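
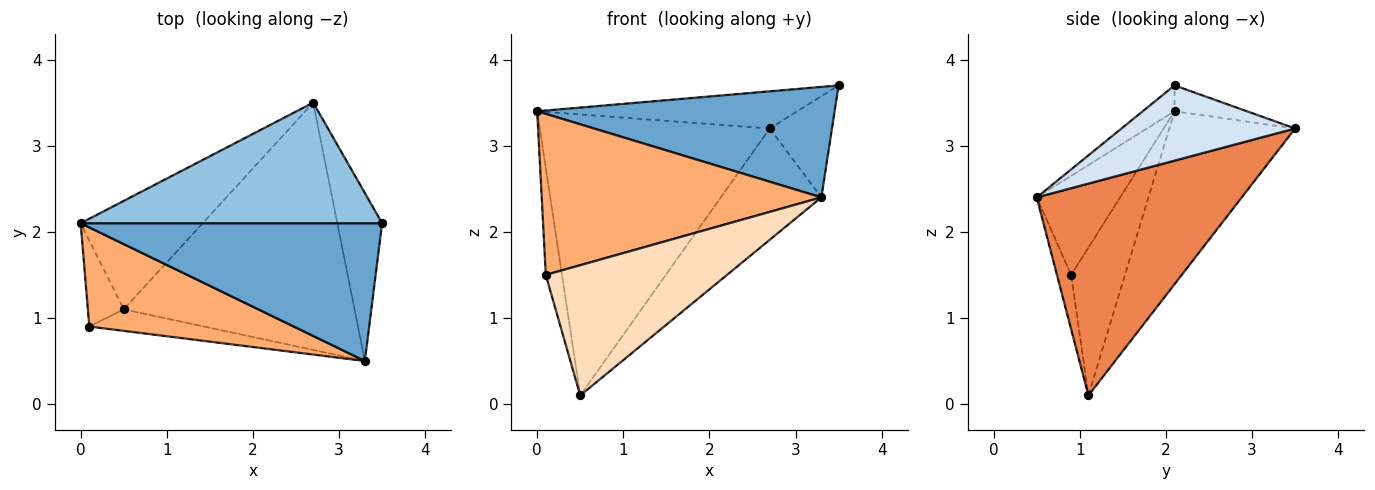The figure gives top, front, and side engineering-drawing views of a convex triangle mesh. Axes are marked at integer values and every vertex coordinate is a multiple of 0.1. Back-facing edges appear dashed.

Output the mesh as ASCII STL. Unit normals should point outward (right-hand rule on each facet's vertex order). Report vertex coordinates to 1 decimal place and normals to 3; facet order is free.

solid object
 facet normal -0.067 -0.624 0.778
  outer loop
   vertex 3.3 0.5 2.4
   vertex 3.5 2.1 3.7
   vertex 0.0 2.1 3.4
  endloop
 endfacet
 facet normal -0.082 0.294 0.952
  outer loop
   vertex 2.7 3.5 3.2
   vertex 0.0 2.1 3.4
   vertex 3.5 2.1 3.7
  endloop
 endfacet
 facet normal -0.455 0.831 -0.321
  outer loop
   vertex 2.7 3.5 3.2
   vertex 0.5 1.1 0.1
   vertex 0.0 2.1 3.4
  endloop
 endfacet
 facet normal 0.821 0.295 -0.489
  outer loop
   vertex 2.7 3.5 3.2
   vertex 3.5 2.1 3.7
   vertex 3.3 0.5 2.4
  endloop
 endfacet
 facet normal 0.642 0.315 -0.699
  outer loop
   vertex 2.7 3.5 3.2
   vertex 3.3 0.5 2.4
   vertex 0.5 1.1 0.1
  endloop
 endfacet
 facet normal -0.246 -0.825 0.508
  outer loop
   vertex 0.1 0.9 1.5
   vertex 3.3 0.5 2.4
   vertex 0.0 2.1 3.4
  endloop
 endfacet
 facet normal -0.933 0.281 -0.226
  outer loop
   vertex 0.1 0.9 1.5
   vertex 0.0 2.1 3.4
   vertex 0.5 1.1 0.1
  endloop
 endfacet
 facet normal -0.077 -0.984 -0.163
  outer loop
   vertex 0.1 0.9 1.5
   vertex 0.5 1.1 0.1
   vertex 3.3 0.5 2.4
  endloop
 endfacet
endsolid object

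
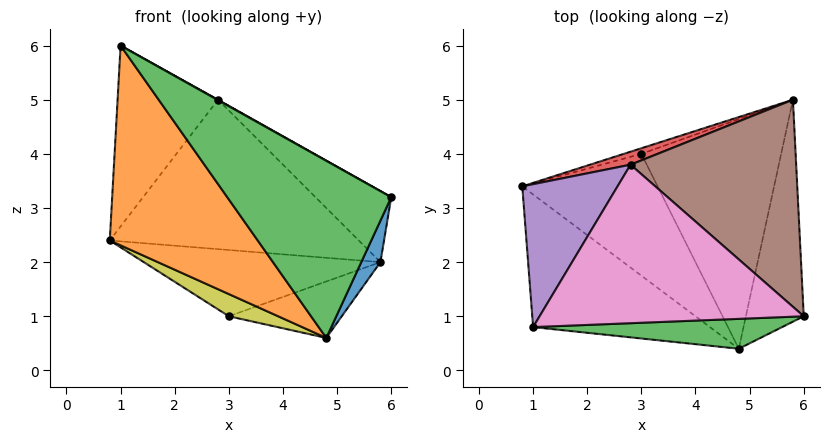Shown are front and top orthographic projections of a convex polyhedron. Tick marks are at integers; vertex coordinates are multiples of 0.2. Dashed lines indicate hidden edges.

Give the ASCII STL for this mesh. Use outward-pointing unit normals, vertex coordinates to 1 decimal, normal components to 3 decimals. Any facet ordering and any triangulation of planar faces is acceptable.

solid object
 facet normal 0.912 -0.075 -0.403
  outer loop
   vertex 4.8 0.4 0.6
   vertex 5.8 5.0 2.0
   vertex 6.0 1.0 3.2
  endloop
 endfacet
 facet normal -0.658 -0.627 -0.417
  outer loop
   vertex 4.8 0.4 0.6
   vertex 1.0 0.8 6.0
   vertex 0.8 3.4 2.4
  endloop
 endfacet
 facet normal 0.131 -0.978 0.165
  outer loop
   vertex 4.8 0.4 0.6
   vertex 6.0 1.0 3.2
   vertex 1.0 0.8 6.0
  endloop
 endfacet
 facet normal -0.298 0.951 0.083
  outer loop
   vertex 2.8 3.8 5.0
   vertex 5.8 5.0 2.0
   vertex 0.8 3.4 2.4
  endloop
 endfacet
 facet normal -0.694 0.565 0.447
  outer loop
   vertex 2.8 3.8 5.0
   vertex 0.8 3.4 2.4
   vertex 1.0 0.8 6.0
  endloop
 endfacet
 facet normal 0.632 0.251 0.733
  outer loop
   vertex 2.8 3.8 5.0
   vertex 6.0 1.0 3.2
   vertex 5.8 5.0 2.0
  endloop
 endfacet
 facet normal 0.489 -0.002 0.872
  outer loop
   vertex 2.8 3.8 5.0
   vertex 1.0 0.8 6.0
   vertex 6.0 1.0 3.2
  endloop
 endfacet
 facet normal -0.310 0.947 -0.081
  outer loop
   vertex 3.0 4.0 1.0
   vertex 0.8 3.4 2.4
   vertex 5.8 5.0 2.0
  endloop
 endfacet
 facet normal -0.500 -0.155 -0.852
  outer loop
   vertex 3.0 4.0 1.0
   vertex 4.8 0.4 0.6
   vertex 0.8 3.4 2.4
  endloop
 endfacet
 facet normal 0.253 0.231 -0.939
  outer loop
   vertex 3.0 4.0 1.0
   vertex 5.8 5.0 2.0
   vertex 4.8 0.4 0.6
  endloop
 endfacet
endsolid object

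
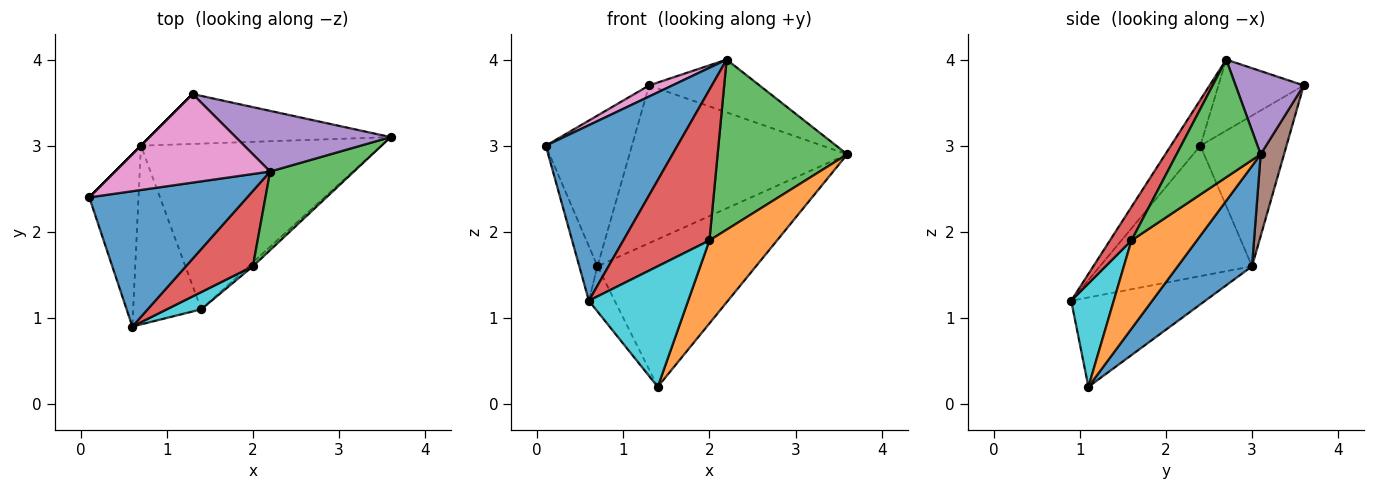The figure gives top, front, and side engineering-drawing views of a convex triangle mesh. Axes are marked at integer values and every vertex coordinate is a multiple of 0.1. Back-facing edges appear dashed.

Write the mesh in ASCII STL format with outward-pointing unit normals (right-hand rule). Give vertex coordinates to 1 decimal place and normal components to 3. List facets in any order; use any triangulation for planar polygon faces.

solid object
 facet normal -0.175 -0.780 0.601
  outer loop
   vertex 2.2 2.7 4.0
   vertex 0.1 2.4 3.0
   vertex 0.6 0.9 1.2
  endloop
 endfacet
 facet normal -0.930 0.111 -0.351
  outer loop
   vertex 0.7 3.0 1.6
   vertex 0.6 0.9 1.2
   vertex 0.1 2.4 3.0
  endloop
 endfacet
 facet normal 0.507 -0.782 0.361
  outer loop
   vertex 2.0 1.6 1.9
   vertex 3.6 3.1 2.9
   vertex 2.2 2.7 4.0
  endloop
 endfacet
 facet normal 0.218 -0.873 0.436
  outer loop
   vertex 2.0 1.6 1.9
   vertex 2.2 2.7 4.0
   vertex 0.6 0.9 1.2
  endloop
 endfacet
 facet normal 0.375 0.608 0.699
  outer loop
   vertex 1.3 3.6 3.7
   vertex 2.2 2.7 4.0
   vertex 3.6 3.1 2.9
  endloop
 endfacet
 facet normal 0.102 0.948 -0.300
  outer loop
   vertex 1.3 3.6 3.7
   vertex 3.6 3.1 2.9
   vertex 0.7 3.0 1.6
  endloop
 endfacet
 facet normal -0.414 -0.113 0.903
  outer loop
   vertex 1.3 3.6 3.7
   vertex 0.1 2.4 3.0
   vertex 2.2 2.7 4.0
  endloop
 endfacet
 facet normal -0.707 0.707 0.000
  outer loop
   vertex 1.3 3.6 3.7
   vertex 0.7 3.0 1.6
   vertex 0.1 2.4 3.0
  endloop
 endfacet
 facet normal -0.786 0.152 -0.599
  outer loop
   vertex 1.4 1.1 0.2
   vertex 0.6 0.9 1.2
   vertex 0.7 3.0 1.6
  endloop
 endfacet
 facet normal 0.391 -0.911 0.130
  outer loop
   vertex 1.4 1.1 0.2
   vertex 2.0 1.6 1.9
   vertex 0.6 0.9 1.2
  endloop
 endfacet
 facet normal 0.298 0.635 -0.713
  outer loop
   vertex 1.4 1.1 0.2
   vertex 0.7 3.0 1.6
   vertex 3.6 3.1 2.9
  endloop
 endfacet
 facet normal 0.695 -0.718 -0.034
  outer loop
   vertex 1.4 1.1 0.2
   vertex 3.6 3.1 2.9
   vertex 2.0 1.6 1.9
  endloop
 endfacet
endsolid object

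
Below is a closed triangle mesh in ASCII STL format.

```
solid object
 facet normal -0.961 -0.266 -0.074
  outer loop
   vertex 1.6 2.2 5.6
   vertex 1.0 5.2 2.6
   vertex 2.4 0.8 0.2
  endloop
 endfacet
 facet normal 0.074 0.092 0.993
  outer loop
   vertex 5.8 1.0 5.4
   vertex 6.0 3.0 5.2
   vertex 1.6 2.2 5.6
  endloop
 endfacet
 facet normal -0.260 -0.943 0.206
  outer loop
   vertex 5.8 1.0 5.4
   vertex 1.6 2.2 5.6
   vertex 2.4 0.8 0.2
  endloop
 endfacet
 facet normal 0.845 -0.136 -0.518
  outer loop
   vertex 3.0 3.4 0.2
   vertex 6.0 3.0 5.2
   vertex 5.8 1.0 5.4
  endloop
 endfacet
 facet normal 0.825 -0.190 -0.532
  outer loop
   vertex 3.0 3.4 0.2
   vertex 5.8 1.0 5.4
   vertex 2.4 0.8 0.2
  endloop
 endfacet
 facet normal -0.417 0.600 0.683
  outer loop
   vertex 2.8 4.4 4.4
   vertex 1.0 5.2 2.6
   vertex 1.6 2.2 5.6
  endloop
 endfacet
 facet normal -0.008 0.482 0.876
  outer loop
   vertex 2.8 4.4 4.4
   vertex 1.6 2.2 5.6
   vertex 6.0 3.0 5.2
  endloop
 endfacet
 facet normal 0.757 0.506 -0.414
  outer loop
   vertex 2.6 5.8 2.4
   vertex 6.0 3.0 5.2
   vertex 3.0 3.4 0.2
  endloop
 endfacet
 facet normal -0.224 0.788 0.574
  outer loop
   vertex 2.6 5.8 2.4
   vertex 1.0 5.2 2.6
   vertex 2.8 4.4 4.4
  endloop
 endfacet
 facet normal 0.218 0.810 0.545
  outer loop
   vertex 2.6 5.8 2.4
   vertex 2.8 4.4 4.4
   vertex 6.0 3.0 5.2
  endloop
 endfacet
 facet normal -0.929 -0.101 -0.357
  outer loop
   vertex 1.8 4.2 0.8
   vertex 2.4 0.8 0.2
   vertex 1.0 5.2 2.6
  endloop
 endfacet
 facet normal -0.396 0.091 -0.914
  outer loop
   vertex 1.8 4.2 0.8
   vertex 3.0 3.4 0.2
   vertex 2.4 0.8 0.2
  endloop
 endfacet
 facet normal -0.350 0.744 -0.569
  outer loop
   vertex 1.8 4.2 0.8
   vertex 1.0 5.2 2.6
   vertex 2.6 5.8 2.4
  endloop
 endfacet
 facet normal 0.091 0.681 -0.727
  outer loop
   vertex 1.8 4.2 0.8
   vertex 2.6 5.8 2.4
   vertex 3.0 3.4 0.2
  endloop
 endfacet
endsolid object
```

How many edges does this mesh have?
21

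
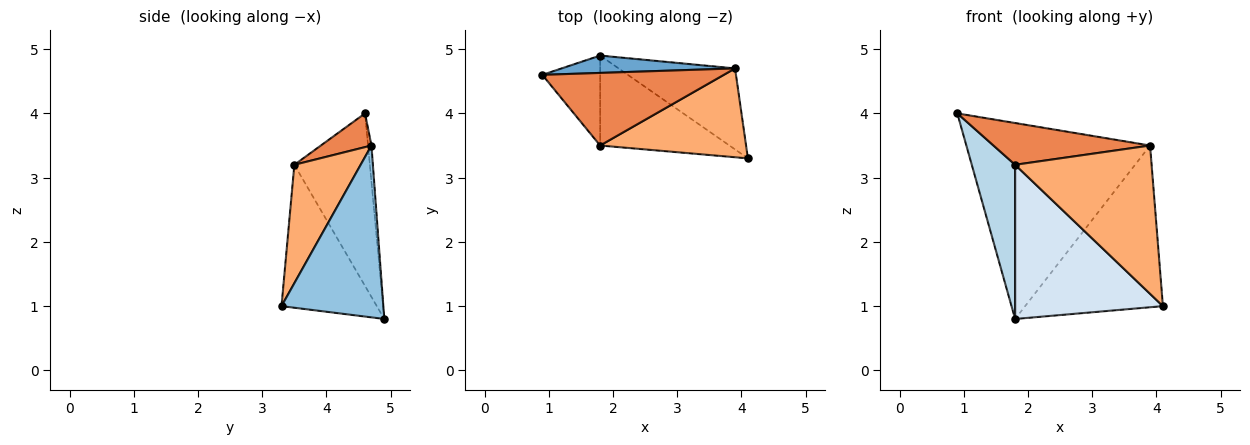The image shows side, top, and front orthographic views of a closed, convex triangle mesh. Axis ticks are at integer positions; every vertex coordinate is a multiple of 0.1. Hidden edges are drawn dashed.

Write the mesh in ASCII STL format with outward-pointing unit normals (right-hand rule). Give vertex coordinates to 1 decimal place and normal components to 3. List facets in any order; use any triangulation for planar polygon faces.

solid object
 facet normal -0.019 0.996 0.088
  outer loop
   vertex 3.9 4.7 3.5
   vertex 1.8 4.9 0.8
   vertex 0.9 4.6 4.0
  endloop
 endfacet
 facet normal 0.551 0.746 -0.374
  outer loop
   vertex 3.9 4.7 3.5
   vertex 4.1 3.3 1.0
   vertex 1.8 4.9 0.8
  endloop
 endfacet
 facet normal -0.833 -0.478 -0.279
  outer loop
   vertex 1.8 3.5 3.2
   vertex 0.9 4.6 4.0
   vertex 1.8 4.9 0.8
  endloop
 endfacet
 facet normal -0.487 -0.755 -0.440
  outer loop
   vertex 1.8 3.5 3.2
   vertex 1.8 4.9 0.8
   vertex 4.1 3.3 1.0
  endloop
 endfacet
 facet normal 0.159 -0.492 0.856
  outer loop
   vertex 1.8 3.5 3.2
   vertex 3.9 4.7 3.5
   vertex 0.9 4.6 4.0
  endloop
 endfacet
 facet normal 0.385 -0.792 0.474
  outer loop
   vertex 1.8 3.5 3.2
   vertex 4.1 3.3 1.0
   vertex 3.9 4.7 3.5
  endloop
 endfacet
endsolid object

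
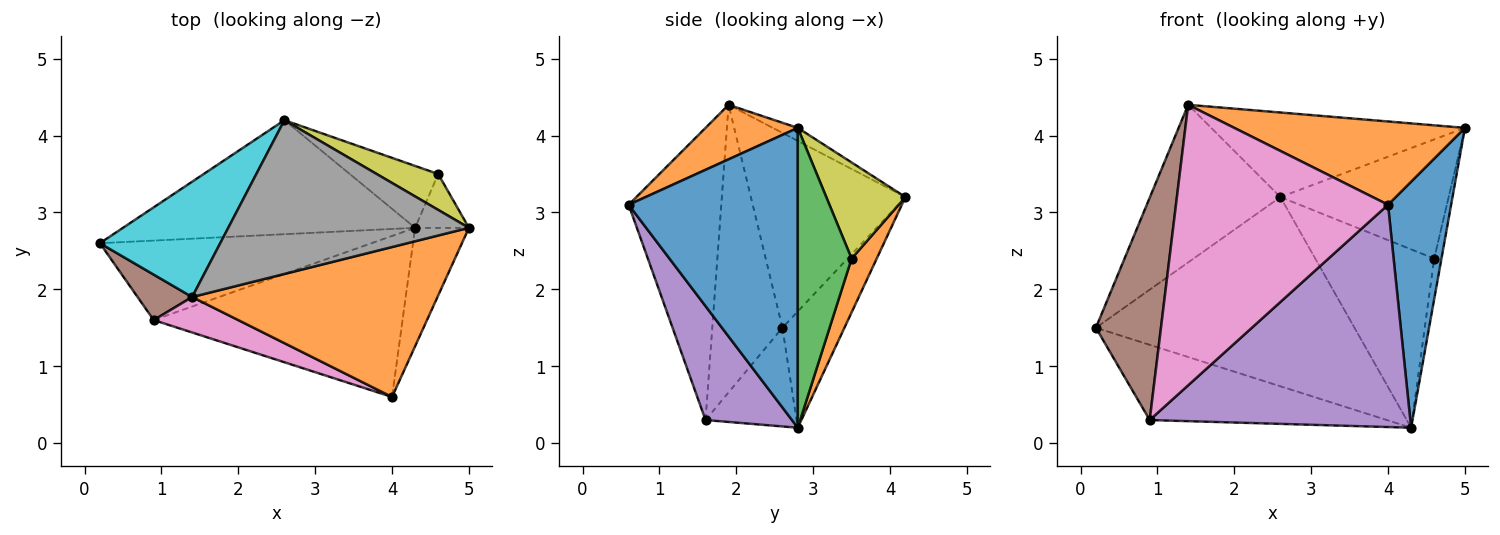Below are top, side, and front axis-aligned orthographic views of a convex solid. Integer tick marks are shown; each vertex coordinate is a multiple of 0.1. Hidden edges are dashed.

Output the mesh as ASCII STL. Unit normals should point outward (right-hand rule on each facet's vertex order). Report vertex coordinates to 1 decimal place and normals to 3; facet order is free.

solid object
 facet normal 0.924 -0.345 -0.166
  outer loop
   vertex 4.3 2.8 0.2
   vertex 5.0 2.8 4.1
   vertex 4.0 0.6 3.1
  endloop
 endfacet
 facet normal 0.191 -0.477 0.858
  outer loop
   vertex 1.4 1.9 4.4
   vertex 4.0 0.6 3.1
   vertex 5.0 2.8 4.1
  endloop
 endfacet
 facet normal 0.976 0.132 -0.175
  outer loop
   vertex 4.6 3.5 2.4
   vertex 5.0 2.8 4.1
   vertex 4.3 2.8 0.2
  endloop
 endfacet
 facet normal -0.255 0.664 -0.702
  outer loop
   vertex 0.9 1.6 0.3
   vertex 0.2 2.6 1.5
   vertex 4.3 2.8 0.2
  endloop
 endfacet
 facet normal 0.259 -0.782 -0.567
  outer loop
   vertex 0.9 1.6 0.3
   vertex 4.3 2.8 0.2
   vertex 4.0 0.6 3.1
  endloop
 endfacet
 facet normal -0.726 -0.674 0.138
  outer loop
   vertex 0.9 1.6 0.3
   vertex 1.4 1.9 4.4
   vertex 0.2 2.6 1.5
  endloop
 endfacet
 facet normal -0.398 -0.910 0.115
  outer loop
   vertex 0.9 1.6 0.3
   vertex 4.0 0.6 3.1
   vertex 1.4 1.9 4.4
  endloop
 endfacet
 facet normal -0.047 0.481 0.875
  outer loop
   vertex 2.6 4.2 3.2
   vertex 1.4 1.9 4.4
   vertex 5.0 2.8 4.1
  endloop
 endfacet
 facet normal 0.411 0.873 0.263
  outer loop
   vertex 2.6 4.2 3.2
   vertex 5.0 2.8 4.1
   vertex 4.6 3.5 2.4
  endloop
 endfacet
 facet normal -0.691 0.583 0.427
  outer loop
   vertex 2.6 4.2 3.2
   vertex 0.2 2.6 1.5
   vertex 1.4 1.9 4.4
  endloop
 endfacet
 facet normal -0.201 0.839 -0.506
  outer loop
   vertex 2.6 4.2 3.2
   vertex 4.3 2.8 0.2
   vertex 0.2 2.6 1.5
  endloop
 endfacet
 facet normal 0.196 0.926 -0.321
  outer loop
   vertex 2.6 4.2 3.2
   vertex 4.6 3.5 2.4
   vertex 4.3 2.8 0.2
  endloop
 endfacet
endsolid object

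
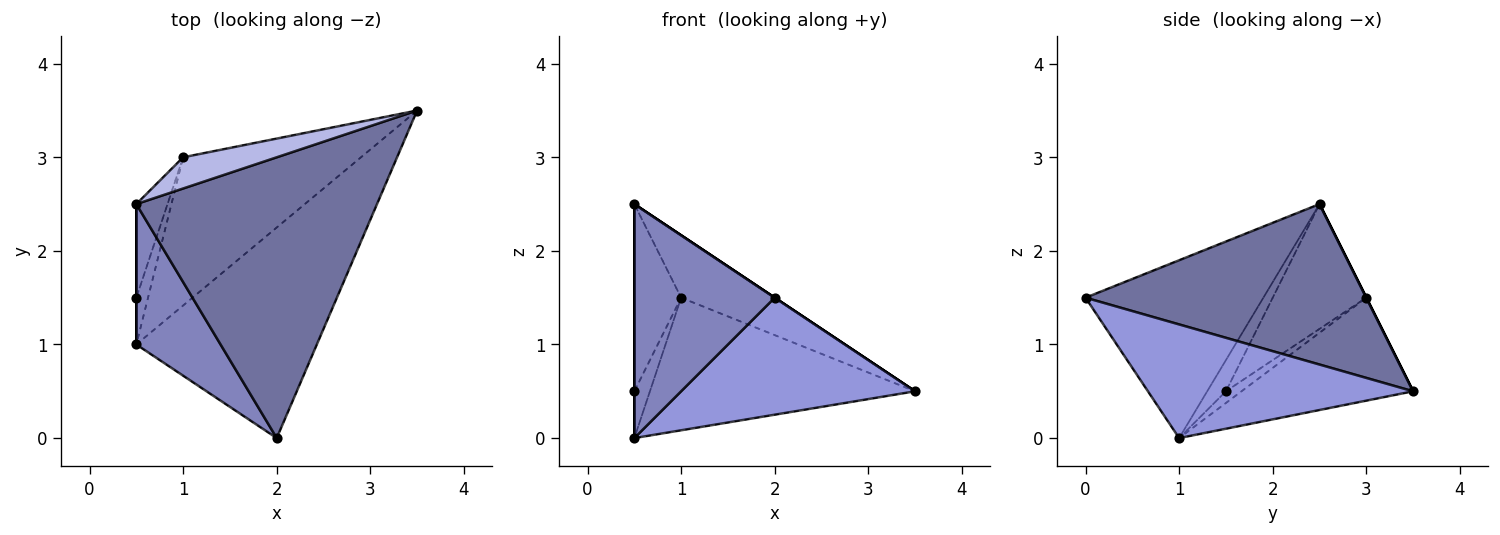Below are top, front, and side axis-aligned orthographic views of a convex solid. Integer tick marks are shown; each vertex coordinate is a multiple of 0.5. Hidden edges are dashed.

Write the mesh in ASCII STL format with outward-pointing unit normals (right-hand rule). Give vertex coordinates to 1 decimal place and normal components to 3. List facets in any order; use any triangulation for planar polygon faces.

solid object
 facet normal 0.555 0.000 0.832
  outer loop
   vertex 2.0 0.0 1.5
   vertex 3.5 3.5 0.5
   vertex 0.5 2.5 2.5
  endloop
 endfacet
 facet normal -0.736 -0.581 0.348
  outer loop
   vertex 0.5 1.0 0.0
   vertex 2.0 0.0 1.5
   vertex 0.5 2.5 2.5
  endloop
 endfacet
 facet normal 0.482 -0.425 -0.766
  outer loop
   vertex 0.5 1.0 0.0
   vertex 3.5 3.5 0.5
   vertex 2.0 0.0 1.5
  endloop
 endfacet
 facet normal 0.000 0.894 0.447
  outer loop
   vertex 1.0 3.0 1.5
   vertex 0.5 2.5 2.5
   vertex 3.5 3.5 0.5
  endloop
 endfacet
 facet normal -0.396 0.612 -0.684
  outer loop
   vertex 1.0 3.0 1.5
   vertex 3.5 3.5 0.5
   vertex 0.5 1.0 0.0
  endloop
 endfacet
 facet normal -1.000 0.000 0.000
  outer loop
   vertex 0.5 1.5 0.5
   vertex 0.5 1.0 0.0
   vertex 0.5 2.5 2.5
  endloop
 endfacet
 facet normal -0.873 0.436 -0.218
  outer loop
   vertex 0.5 1.5 0.5
   vertex 0.5 2.5 2.5
   vertex 1.0 3.0 1.5
  endloop
 endfacet
 facet normal -0.577 0.577 -0.577
  outer loop
   vertex 0.5 1.5 0.5
   vertex 1.0 3.0 1.5
   vertex 0.5 1.0 0.0
  endloop
 endfacet
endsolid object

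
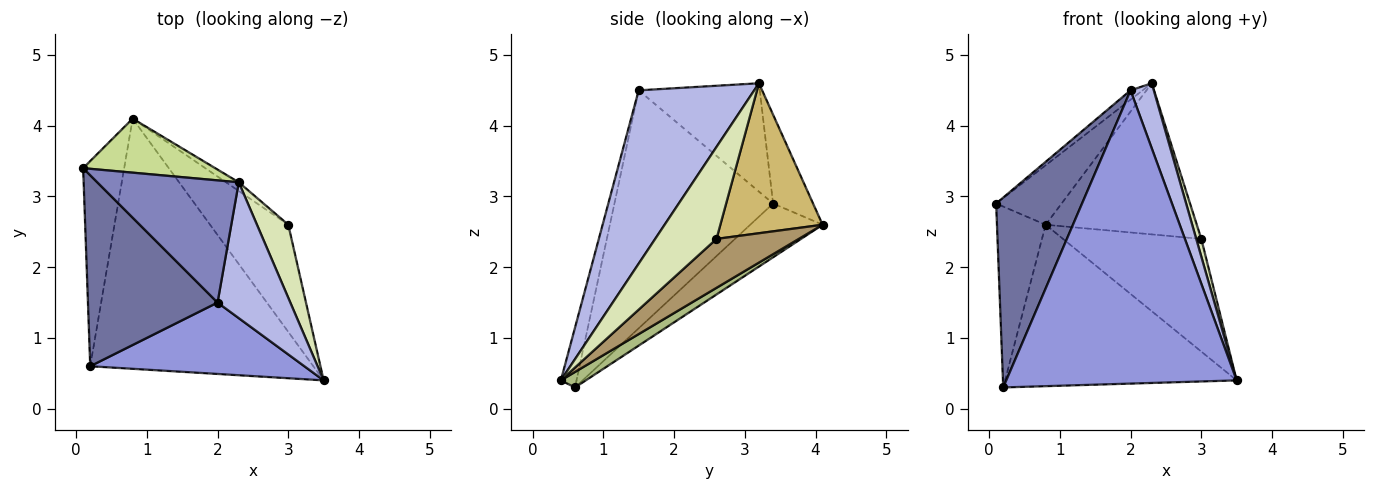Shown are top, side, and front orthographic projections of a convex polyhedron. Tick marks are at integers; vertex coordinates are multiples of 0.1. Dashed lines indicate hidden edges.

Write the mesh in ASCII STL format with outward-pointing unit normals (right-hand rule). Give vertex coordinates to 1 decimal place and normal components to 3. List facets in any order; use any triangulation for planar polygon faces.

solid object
 facet normal -0.793 -0.429 0.432
  outer loop
   vertex 2.0 1.5 4.5
   vertex 0.1 3.4 2.9
   vertex 0.2 0.6 0.3
  endloop
 endfacet
 facet normal -0.607 0.060 0.792
  outer loop
   vertex 2.0 1.5 4.5
   vertex 2.3 3.2 4.6
   vertex 0.1 3.4 2.9
  endloop
 endfacet
 facet normal -0.066 -0.970 0.236
  outer loop
   vertex 2.0 1.5 4.5
   vertex 0.2 0.6 0.3
   vertex 3.5 0.4 0.4
  endloop
 endfacet
 facet normal 0.907 -0.182 0.381
  outer loop
   vertex 2.0 1.5 4.5
   vertex 3.5 0.4 0.4
   vertex 2.3 3.2 4.6
  endloop
 endfacet
 facet normal -0.701 0.472 -0.535
  outer loop
   vertex 0.8 4.1 2.6
   vertex 0.2 0.6 0.3
   vertex 0.1 3.4 2.9
  endloop
 endfacet
 facet normal 0.058 0.541 -0.839
  outer loop
   vertex 0.8 4.1 2.6
   vertex 3.5 0.4 0.4
   vertex 0.2 0.6 0.3
  endloop
 endfacet
 facet normal -0.412 0.675 0.613
  outer loop
   vertex 0.8 4.1 2.6
   vertex 0.1 3.4 2.9
   vertex 2.3 3.2 4.6
  endloop
 endfacet
 facet normal 0.944 -0.078 0.321
  outer loop
   vertex 3.0 2.6 2.4
   vertex 2.3 3.2 4.6
   vertex 3.5 0.4 0.4
  endloop
 endfacet
 facet normal 0.396 0.665 -0.633
  outer loop
   vertex 3.0 2.6 2.4
   vertex 3.5 0.4 0.4
   vertex 0.8 4.1 2.6
  endloop
 endfacet
 facet normal 0.560 0.827 -0.048
  outer loop
   vertex 3.0 2.6 2.4
   vertex 0.8 4.1 2.6
   vertex 2.3 3.2 4.6
  endloop
 endfacet
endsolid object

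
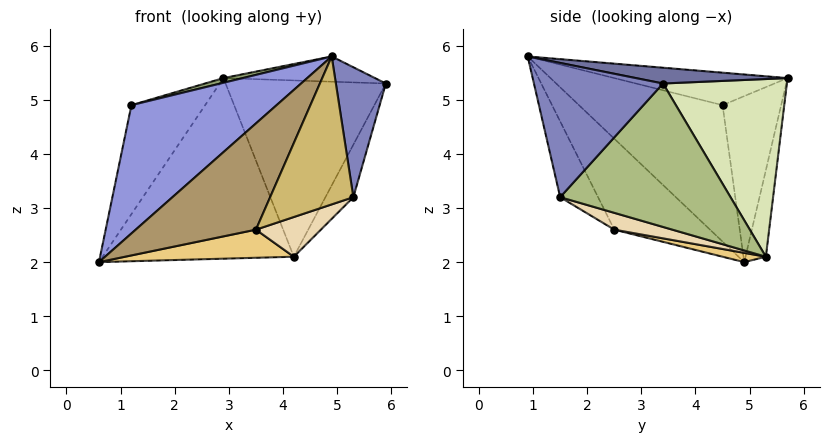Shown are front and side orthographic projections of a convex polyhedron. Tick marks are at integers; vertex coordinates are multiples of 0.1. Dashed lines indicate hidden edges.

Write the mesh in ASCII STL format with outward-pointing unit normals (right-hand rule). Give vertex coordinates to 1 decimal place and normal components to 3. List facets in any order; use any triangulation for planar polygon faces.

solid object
 facet normal 0.140 0.140 0.980
  outer loop
   vertex 2.9 5.7 5.4
   vertex 4.9 0.9 5.8
   vertex 5.9 3.4 5.3
  endloop
 endfacet
 facet normal 0.931 -0.360 0.060
  outer loop
   vertex 5.3 1.5 3.2
   vertex 5.9 3.4 5.3
   vertex 4.9 0.9 5.8
  endloop
 endfacet
 facet normal -0.702 -0.710 0.047
  outer loop
   vertex 1.2 4.5 4.9
   vertex 0.6 4.9 2.0
   vertex 4.9 0.9 5.8
  endloop
 endfacet
 facet normal -0.605 0.762 0.230
  outer loop
   vertex 1.2 4.5 4.9
   vertex 2.9 5.7 5.4
   vertex 0.6 4.9 2.0
  endloop
 endfacet
 facet normal -0.263 -0.029 0.964
  outer loop
   vertex 1.2 4.5 4.9
   vertex 4.9 0.9 5.8
   vertex 2.9 5.7 5.4
  endloop
 endfacet
 facet normal 0.907 0.149 -0.394
  outer loop
   vertex 4.2 5.3 2.1
   vertex 5.9 3.4 5.3
   vertex 5.3 1.5 3.2
  endloop
 endfacet
 facet normal -0.105 0.982 -0.160
  outer loop
   vertex 4.2 5.3 2.1
   vertex 0.6 4.9 2.0
   vertex 2.9 5.7 5.4
  endloop
 endfacet
 facet normal 0.605 0.783 0.143
  outer loop
   vertex 4.2 5.3 2.1
   vertex 2.9 5.7 5.4
   vertex 5.9 3.4 5.3
  endloop
 endfacet
 facet normal -0.619 -0.777 -0.118
  outer loop
   vertex 3.5 2.5 2.6
   vertex 4.9 0.9 5.8
   vertex 0.6 4.9 2.0
  endloop
 endfacet
 facet normal -0.400 -0.878 -0.264
  outer loop
   vertex 3.5 2.5 2.6
   vertex 5.3 1.5 3.2
   vertex 4.9 0.9 5.8
  endloop
 endfacet
 facet normal 0.048 -0.187 -0.981
  outer loop
   vertex 3.5 2.5 2.6
   vertex 0.6 4.9 2.0
   vertex 4.2 5.3 2.1
  endloop
 endfacet
 facet normal 0.196 -0.220 -0.956
  outer loop
   vertex 3.5 2.5 2.6
   vertex 4.2 5.3 2.1
   vertex 5.3 1.5 3.2
  endloop
 endfacet
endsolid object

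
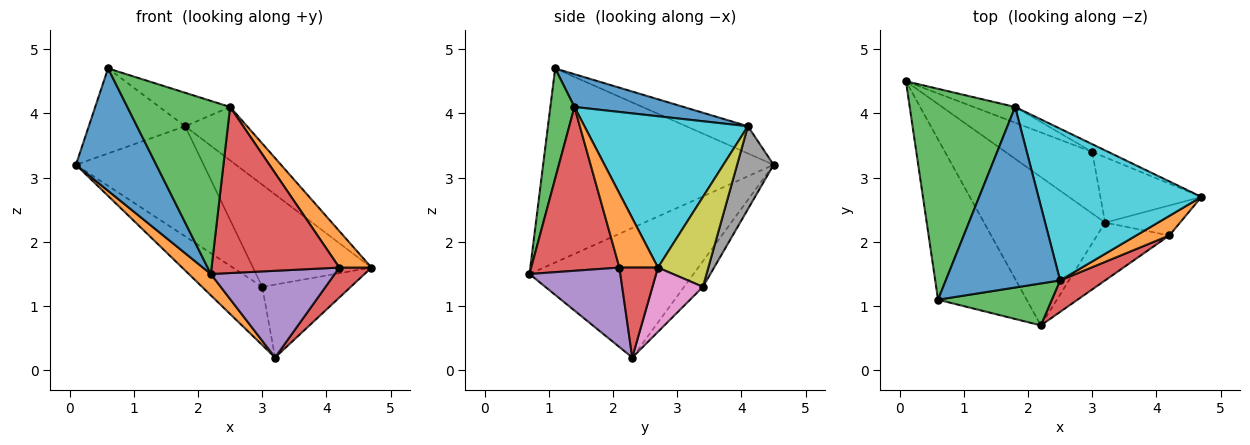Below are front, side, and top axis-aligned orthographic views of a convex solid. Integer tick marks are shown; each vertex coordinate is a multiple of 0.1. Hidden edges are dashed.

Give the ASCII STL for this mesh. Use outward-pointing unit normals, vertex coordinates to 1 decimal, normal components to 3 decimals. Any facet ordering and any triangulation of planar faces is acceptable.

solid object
 facet normal -0.867 -0.302 -0.396
  outer loop
   vertex 2.2 0.7 1.5
   vertex 0.6 1.1 4.7
   vertex 0.1 4.5 3.2
  endloop
 endfacet
 facet normal -0.727 -0.098 -0.680
  outer loop
   vertex 3.2 2.3 0.2
   vertex 2.2 0.7 1.5
   vertex 0.1 4.5 3.2
  endloop
 endfacet
 facet normal -0.233 0.364 0.902
  outer loop
   vertex 1.8 4.1 3.8
   vertex 0.1 4.5 3.2
   vertex 0.6 1.1 4.7
  endloop
 endfacet
 facet normal 0.647 -0.539 -0.539
  outer loop
   vertex 4.2 2.1 1.6
   vertex 3.2 2.3 0.2
   vertex 4.7 2.7 1.6
  endloop
 endfacet
 facet normal 0.521 -0.710 -0.474
  outer loop
   vertex 4.2 2.1 1.6
   vertex 2.2 0.7 1.5
   vertex 3.2 2.3 0.2
  endloop
 endfacet
 facet normal -0.210 0.672 -0.710
  outer loop
   vertex 3.0 3.4 1.3
   vertex 3.2 2.3 0.2
   vertex 0.1 4.5 3.2
  endloop
 endfacet
 facet normal 0.391 0.685 -0.614
  outer loop
   vertex 3.0 3.4 1.3
   vertex 4.7 2.7 1.6
   vertex 3.2 2.3 0.2
  endloop
 endfacet
 facet normal 0.272 0.953 -0.136
  outer loop
   vertex 3.0 3.4 1.3
   vertex 0.1 4.5 3.2
   vertex 1.8 4.1 3.8
  endloop
 endfacet
 facet normal 0.390 0.918 -0.070
  outer loop
   vertex 3.0 3.4 1.3
   vertex 1.8 4.1 3.8
   vertex 4.7 2.7 1.6
  endloop
 endfacet
 facet normal 0.659 0.250 0.710
  outer loop
   vertex 2.5 1.4 4.1
   vertex 4.7 2.7 1.6
   vertex 1.8 4.1 3.8
  endloop
 endfacet
 facet normal 0.271 0.175 0.946
  outer loop
   vertex 2.5 1.4 4.1
   vertex 1.8 4.1 3.8
   vertex 0.6 1.1 4.7
  endloop
 endfacet
 facet normal 0.727 -0.606 0.325
  outer loop
   vertex 2.5 1.4 4.1
   vertex 4.2 2.1 1.6
   vertex 4.7 2.7 1.6
  endloop
 endfacet
 facet normal 0.222 -0.948 0.230
  outer loop
   vertex 2.5 1.4 4.1
   vertex 0.6 1.1 4.7
   vertex 2.2 0.7 1.5
  endloop
 endfacet
 facet normal 0.561 -0.813 0.154
  outer loop
   vertex 2.5 1.4 4.1
   vertex 2.2 0.7 1.5
   vertex 4.2 2.1 1.6
  endloop
 endfacet
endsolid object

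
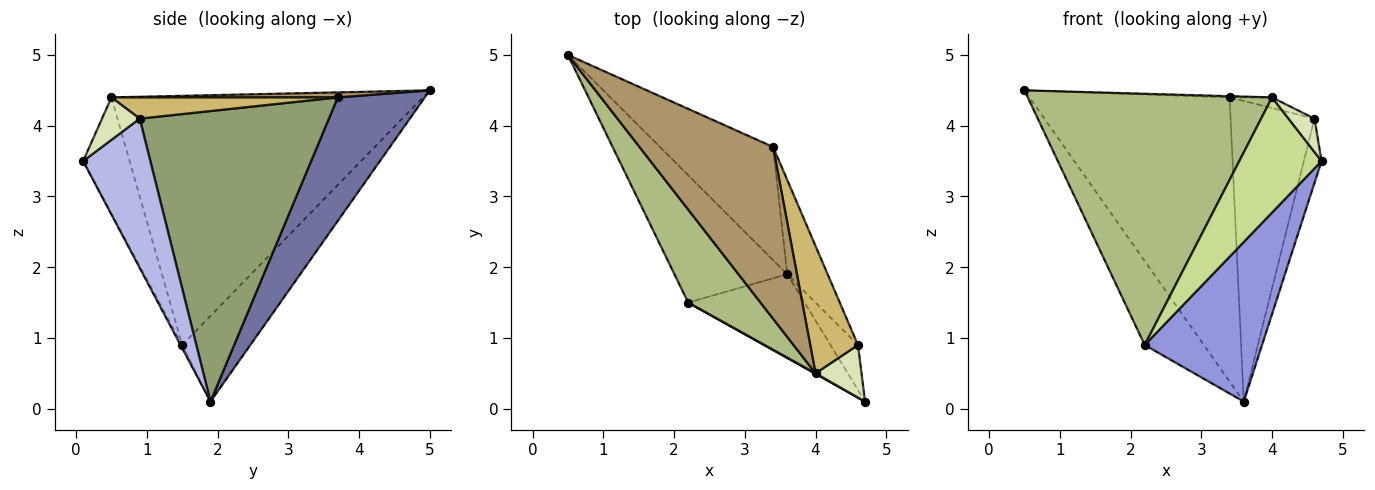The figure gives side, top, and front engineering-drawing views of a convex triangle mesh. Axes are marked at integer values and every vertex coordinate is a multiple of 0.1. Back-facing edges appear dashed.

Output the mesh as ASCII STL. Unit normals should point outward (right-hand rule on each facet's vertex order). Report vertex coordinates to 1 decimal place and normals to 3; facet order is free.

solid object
 facet normal 0.374 0.861 -0.343
  outer loop
   vertex 3.4 3.7 4.4
   vertex 3.6 1.9 0.1
   vertex 0.5 5.0 4.5
  endloop
 endfacet
 facet normal -0.536 0.465 -0.705
  outer loop
   vertex 2.2 1.5 0.9
   vertex 0.5 5.0 4.5
   vertex 3.6 1.9 0.1
  endloop
 endfacet
 facet normal -0.013 -0.885 -0.465
  outer loop
   vertex 2.2 1.5 0.9
   vertex 3.6 1.9 0.1
   vertex 4.7 0.1 3.5
  endloop
 endfacet
 facet normal 0.952 0.251 -0.175
  outer loop
   vertex 4.6 0.9 4.1
   vertex 4.7 0.1 3.5
   vertex 3.6 1.9 0.1
  endloop
 endfacet
 facet normal 0.907 0.402 -0.126
  outer loop
   vertex 4.6 0.9 4.1
   vertex 3.6 1.9 0.1
   vertex 3.4 3.7 4.4
  endloop
 endfacet
 facet normal -0.767 -0.602 0.223
  outer loop
   vertex 4.0 0.5 4.4
   vertex 0.5 5.0 4.5
   vertex 2.2 1.5 0.9
  endloop
 endfacet
 facet normal -0.492 -0.871 0.004
  outer loop
   vertex 4.0 0.5 4.4
   vertex 2.2 1.5 0.9
   vertex 4.7 0.1 3.5
  endloop
 endfacet
 facet normal 0.615 -0.423 0.666
  outer loop
   vertex 4.0 0.5 4.4
   vertex 4.7 0.1 3.5
   vertex 4.6 0.9 4.1
  endloop
 endfacet
 facet normal 0.038 0.007 0.999
  outer loop
   vertex 4.0 0.5 4.4
   vertex 3.4 3.7 4.4
   vertex 0.5 5.0 4.5
  endloop
 endfacet
 facet normal 0.405 0.076 0.911
  outer loop
   vertex 4.0 0.5 4.4
   vertex 4.6 0.9 4.1
   vertex 3.4 3.7 4.4
  endloop
 endfacet
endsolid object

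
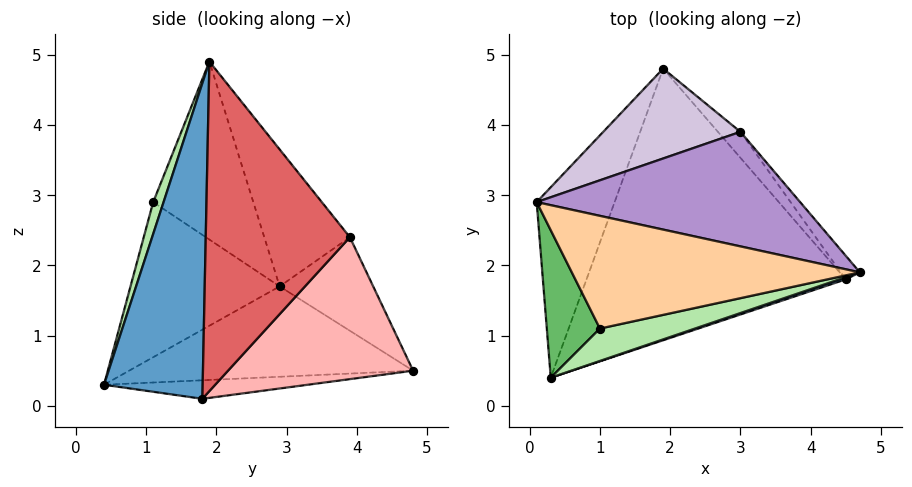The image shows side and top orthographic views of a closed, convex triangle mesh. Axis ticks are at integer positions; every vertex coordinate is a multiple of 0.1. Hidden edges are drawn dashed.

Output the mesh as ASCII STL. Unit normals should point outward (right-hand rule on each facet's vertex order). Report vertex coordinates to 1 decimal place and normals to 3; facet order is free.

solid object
 facet normal 0.317 -0.949 0.007
  outer loop
   vertex 4.5 1.8 0.1
   vertex 4.7 1.9 4.9
   vertex 0.3 0.4 0.3
  endloop
 endfacet
 facet normal -0.724 0.292 -0.625
  outer loop
   vertex 1.9 4.8 0.5
   vertex 0.3 0.4 0.3
   vertex 0.1 2.9 1.7
  endloop
 endfacet
 facet normal -0.071 0.071 -0.995
  outer loop
   vertex 1.9 4.8 0.5
   vertex 4.5 1.8 0.1
   vertex 0.3 0.4 0.3
  endloop
 endfacet
 facet normal -0.503 0.291 0.814
  outer loop
   vertex 1.0 1.1 2.9
   vertex 4.7 1.9 4.9
   vertex 0.1 2.9 1.7
  endloop
 endfacet
 facet normal -0.916 -0.249 0.314
  outer loop
   vertex 1.0 1.1 2.9
   vertex 0.1 2.9 1.7
   vertex 0.3 0.4 0.3
  endloop
 endfacet
 facet normal 0.080 -0.968 0.239
  outer loop
   vertex 1.0 1.1 2.9
   vertex 0.3 0.4 0.3
   vertex 4.7 1.9 4.9
  endloop
 endfacet
 facet normal 0.789 0.613 -0.046
  outer loop
   vertex 3.0 3.9 2.4
   vertex 4.7 1.9 4.9
   vertex 4.5 1.8 0.1
  endloop
 endfacet
 facet normal 0.743 0.659 -0.118
  outer loop
   vertex 3.0 3.9 2.4
   vertex 4.5 1.8 0.1
   vertex 1.9 4.8 0.5
  endloop
 endfacet
 facet normal -0.375 0.583 0.721
  outer loop
   vertex 3.0 3.9 2.4
   vertex 0.1 2.9 1.7
   vertex 4.7 1.9 4.9
  endloop
 endfacet
 facet normal -0.387 0.726 0.568
  outer loop
   vertex 3.0 3.9 2.4
   vertex 1.9 4.8 0.5
   vertex 0.1 2.9 1.7
  endloop
 endfacet
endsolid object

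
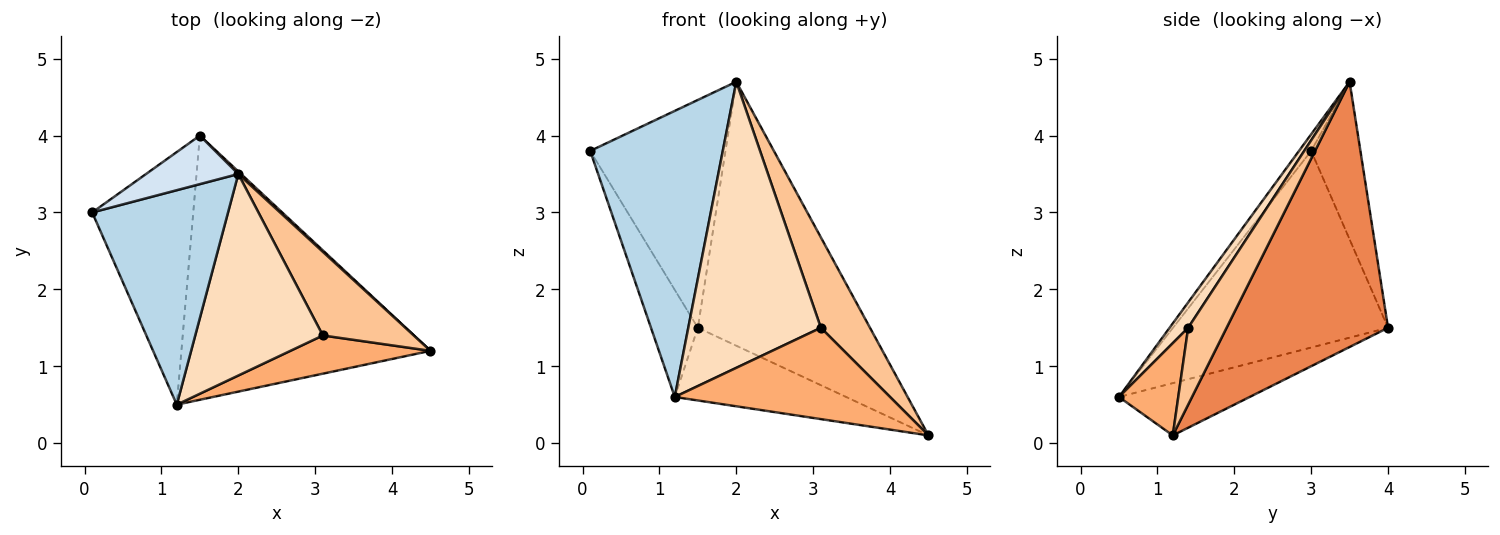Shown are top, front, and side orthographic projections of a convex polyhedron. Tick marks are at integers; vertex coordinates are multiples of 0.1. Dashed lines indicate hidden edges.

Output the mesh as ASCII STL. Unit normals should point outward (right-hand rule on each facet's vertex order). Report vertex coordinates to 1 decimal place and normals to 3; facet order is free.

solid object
 facet normal -0.873 0.190 -0.449
  outer loop
   vertex 1.5 4.0 1.5
   vertex 1.2 0.5 0.6
   vertex 0.1 3.0 3.8
  endloop
 endfacet
 facet normal -0.198 0.260 -0.945
  outer loop
   vertex 1.5 4.0 1.5
   vertex 4.5 1.2 0.1
   vertex 1.2 0.5 0.6
  endloop
 endfacet
 facet normal -0.073 -0.798 0.598
  outer loop
   vertex 2.0 3.5 4.7
   vertex 0.1 3.0 3.8
   vertex 1.2 0.5 0.6
  endloop
 endfacet
 facet normal -0.335 0.921 0.196
  outer loop
   vertex 2.0 3.5 4.7
   vertex 1.5 4.0 1.5
   vertex 0.1 3.0 3.8
  endloop
 endfacet
 facet normal 0.684 0.729 0.007
  outer loop
   vertex 2.0 3.5 4.7
   vertex 4.5 1.2 0.1
   vertex 1.5 4.0 1.5
  endloop
 endfacet
 facet normal 0.246 -0.894 0.374
  outer loop
   vertex 3.1 1.4 1.5
   vertex 1.2 0.5 0.6
   vertex 4.5 1.2 0.1
  endloop
 endfacet
 facet normal 0.498 -0.637 0.589
  outer loop
   vertex 3.1 1.4 1.5
   vertex 4.5 1.2 0.1
   vertex 2.0 3.5 4.7
  endloop
 endfacet
 facet normal 0.114 -0.812 0.572
  outer loop
   vertex 3.1 1.4 1.5
   vertex 2.0 3.5 4.7
   vertex 1.2 0.5 0.6
  endloop
 endfacet
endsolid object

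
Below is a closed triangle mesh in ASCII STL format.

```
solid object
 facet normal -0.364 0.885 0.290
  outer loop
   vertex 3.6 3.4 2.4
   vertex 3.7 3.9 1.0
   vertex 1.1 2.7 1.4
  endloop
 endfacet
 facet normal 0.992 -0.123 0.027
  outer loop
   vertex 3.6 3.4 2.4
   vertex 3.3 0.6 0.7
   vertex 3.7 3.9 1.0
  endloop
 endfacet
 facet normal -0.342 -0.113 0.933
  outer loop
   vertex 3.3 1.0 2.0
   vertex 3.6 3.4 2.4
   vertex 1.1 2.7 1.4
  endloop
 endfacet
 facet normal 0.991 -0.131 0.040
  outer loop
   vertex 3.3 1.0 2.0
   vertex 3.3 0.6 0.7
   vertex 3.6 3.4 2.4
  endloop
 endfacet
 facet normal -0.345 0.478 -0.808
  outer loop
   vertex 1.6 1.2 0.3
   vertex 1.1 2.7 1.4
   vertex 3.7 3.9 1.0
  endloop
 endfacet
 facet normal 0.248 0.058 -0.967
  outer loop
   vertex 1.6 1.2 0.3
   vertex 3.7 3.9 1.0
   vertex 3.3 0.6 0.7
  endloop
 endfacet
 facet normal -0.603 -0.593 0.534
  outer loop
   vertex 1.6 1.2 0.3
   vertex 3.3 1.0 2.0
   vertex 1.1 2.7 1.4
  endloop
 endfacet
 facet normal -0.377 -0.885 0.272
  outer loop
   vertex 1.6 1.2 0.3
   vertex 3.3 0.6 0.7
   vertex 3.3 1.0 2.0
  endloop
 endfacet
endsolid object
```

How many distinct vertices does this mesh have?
6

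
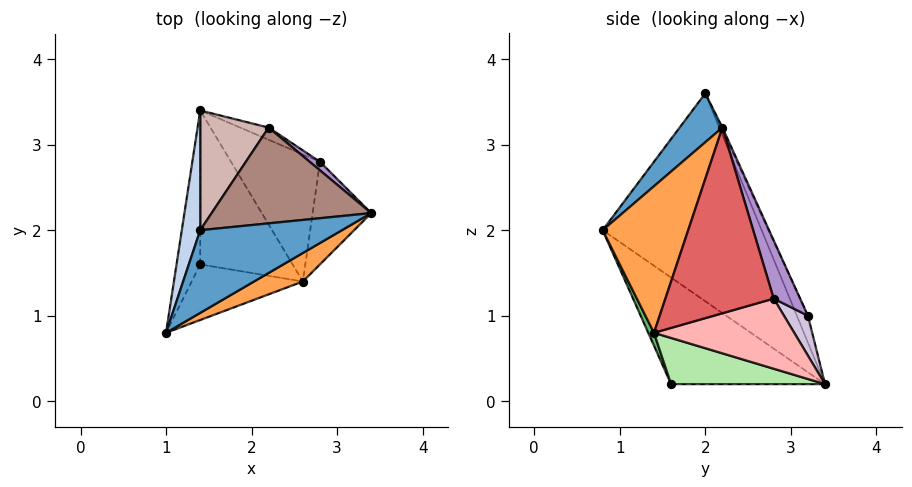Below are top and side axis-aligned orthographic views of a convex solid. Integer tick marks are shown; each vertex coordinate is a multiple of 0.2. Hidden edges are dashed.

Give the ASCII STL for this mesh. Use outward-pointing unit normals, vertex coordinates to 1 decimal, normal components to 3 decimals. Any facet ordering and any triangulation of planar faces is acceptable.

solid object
 facet normal 0.192 -0.808 0.558
  outer loop
   vertex 1.4 2.0 3.6
   vertex 1.0 0.8 2.0
   vertex 3.4 2.2 3.2
  endloop
 endfacet
 facet normal -0.974 0.210 0.086
  outer loop
   vertex 1.4 2.0 3.6
   vertex 1.4 3.4 0.2
   vertex 1.0 0.8 2.0
  endloop
 endfacet
 facet normal 0.442 -0.885 0.147
  outer loop
   vertex 2.6 1.4 0.8
   vertex 3.4 2.2 3.2
   vertex 1.0 0.8 2.0
  endloop
 endfacet
 facet normal -0.976 0.000 -0.217
  outer loop
   vertex 1.4 1.6 0.2
   vertex 1.0 0.8 2.0
   vertex 1.4 3.4 0.2
  endloop
 endfacet
 facet normal 0.046 -0.917 -0.397
  outer loop
   vertex 1.4 1.6 0.2
   vertex 2.6 1.4 0.8
   vertex 1.0 0.8 2.0
  endloop
 endfacet
 facet normal 0.447 0.000 -0.894
  outer loop
   vertex 1.4 1.6 0.2
   vertex 1.4 3.4 0.2
   vertex 2.6 1.4 0.8
  endloop
 endfacet
 facet normal 0.952 -0.050 -0.301
  outer loop
   vertex 2.8 2.8 1.2
   vertex 3.4 2.2 3.2
   vertex 2.6 1.4 0.8
  endloop
 endfacet
 facet normal 0.614 0.135 -0.778
  outer loop
   vertex 2.8 2.8 1.2
   vertex 2.6 1.4 0.8
   vertex 1.4 3.4 0.2
  endloop
 endfacet
 facet normal 0.530 0.843 0.094
  outer loop
   vertex 2.2 3.2 1.0
   vertex 3.4 2.2 3.2
   vertex 2.8 2.8 1.2
  endloop
 endfacet
 facet normal 0.596 0.681 -0.426
  outer loop
   vertex 2.2 3.2 1.0
   vertex 2.8 2.8 1.2
   vertex 1.4 3.4 0.2
  endloop
 endfacet
 facet normal -0.007 0.909 0.417
  outer loop
   vertex 2.2 3.2 1.0
   vertex 1.4 2.0 3.6
   vertex 3.4 2.2 3.2
  endloop
 endfacet
 facet normal -0.148 0.915 0.377
  outer loop
   vertex 2.2 3.2 1.0
   vertex 1.4 3.4 0.2
   vertex 1.4 2.0 3.6
  endloop
 endfacet
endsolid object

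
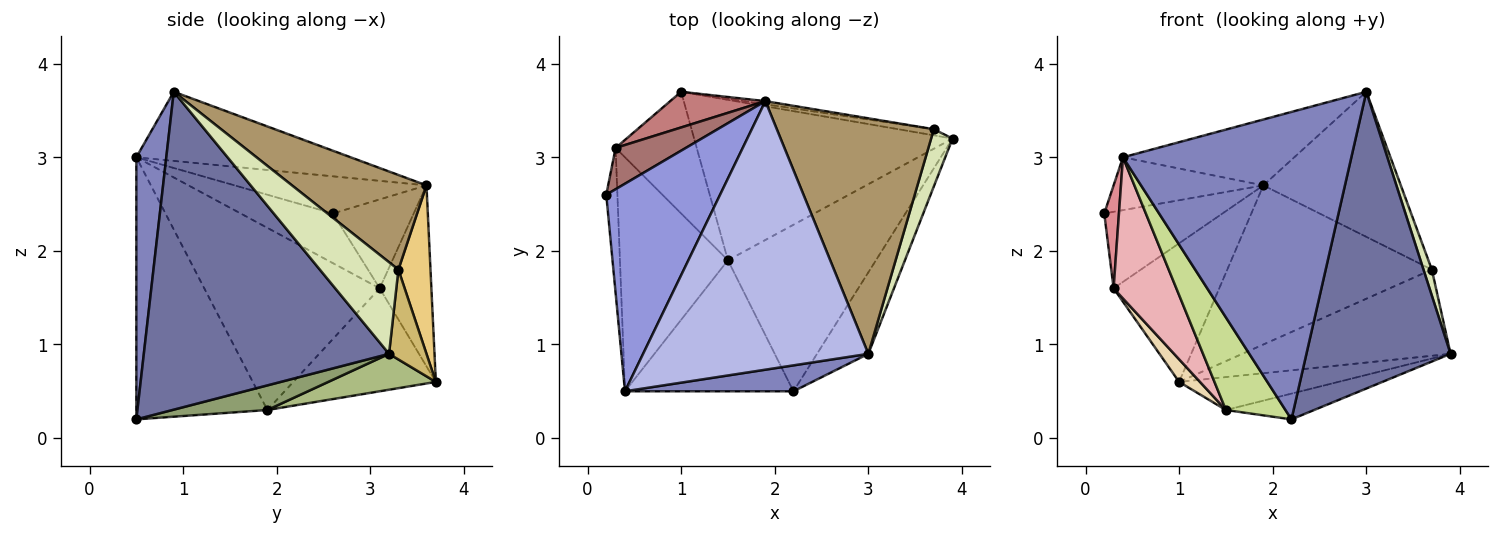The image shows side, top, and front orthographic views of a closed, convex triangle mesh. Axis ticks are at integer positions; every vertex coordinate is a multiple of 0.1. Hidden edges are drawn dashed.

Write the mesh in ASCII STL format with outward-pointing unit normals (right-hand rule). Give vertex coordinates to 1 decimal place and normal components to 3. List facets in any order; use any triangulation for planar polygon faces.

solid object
 facet normal 0.854 -0.502 -0.138
  outer loop
   vertex 3.0 0.9 3.7
   vertex 2.2 0.5 0.2
   vertex 3.9 3.2 0.9
  endloop
 endfacet
 facet normal 0.130 -0.988 0.083
  outer loop
   vertex 0.4 0.5 3.0
   vertex 2.2 0.5 0.2
   vertex 3.0 0.9 3.7
  endloop
 endfacet
 facet normal -0.301 0.235 0.924
  outer loop
   vertex 1.9 3.6 2.7
   vertex 0.2 2.6 2.4
   vertex 0.4 0.5 3.0
  endloop
 endfacet
 facet normal -0.286 0.228 0.931
  outer loop
   vertex 1.9 3.6 2.7
   vertex 0.4 0.5 3.0
   vertex 3.0 0.9 3.7
  endloop
 endfacet
 facet normal 0.162 0.151 -0.975
  outer loop
   vertex 1.5 1.9 0.3
   vertex 3.9 3.2 0.9
   vertex 2.2 0.5 0.2
  endloop
 endfacet
 facet normal 0.135 0.199 -0.971
  outer loop
   vertex 1.5 1.9 0.3
   vertex 1.0 3.7 0.6
   vertex 3.9 3.2 0.9
  endloop
 endfacet
 facet normal -0.786 -0.357 -0.505
  outer loop
   vertex 1.5 1.9 0.3
   vertex 2.2 0.5 0.2
   vertex 0.4 0.5 3.0
  endloop
 endfacet
 facet normal 0.969 -0.103 0.227
  outer loop
   vertex 3.7 3.3 1.8
   vertex 3.0 0.9 3.7
   vertex 3.9 3.2 0.9
  endloop
 endfacet
 facet normal 0.457 0.467 0.758
  outer loop
   vertex 3.7 3.3 1.8
   vertex 1.9 3.6 2.7
   vertex 3.0 0.9 3.7
  endloop
 endfacet
 facet normal 0.177 0.982 -0.070
  outer loop
   vertex 3.7 3.3 1.8
   vertex 3.9 3.2 0.9
   vertex 1.0 3.7 0.6
  endloop
 endfacet
 facet normal 0.155 0.988 -0.019
  outer loop
   vertex 3.7 3.3 1.8
   vertex 1.0 3.7 0.6
   vertex 1.9 3.6 2.7
  endloop
 endfacet
 facet normal -0.780 -0.114 -0.615
  outer loop
   vertex 0.3 3.1 1.6
   vertex 1.0 3.7 0.6
   vertex 1.5 1.9 0.3
  endloop
 endfacet
 facet normal -0.515 0.754 0.407
  outer loop
   vertex 0.3 3.1 1.6
   vertex 0.2 2.6 2.4
   vertex 1.9 3.6 2.7
  endloop
 endfacet
 facet normal -0.428 0.875 0.225
  outer loop
   vertex 0.3 3.1 1.6
   vertex 1.9 3.6 2.7
   vertex 1.0 3.7 0.6
  endloop
 endfacet
 facet normal -0.964 -0.154 -0.217
  outer loop
   vertex 0.3 3.1 1.6
   vertex 0.4 0.5 3.0
   vertex 0.2 2.6 2.4
  endloop
 endfacet
 facet normal -0.822 -0.294 -0.487
  outer loop
   vertex 0.3 3.1 1.6
   vertex 1.5 1.9 0.3
   vertex 0.4 0.5 3.0
  endloop
 endfacet
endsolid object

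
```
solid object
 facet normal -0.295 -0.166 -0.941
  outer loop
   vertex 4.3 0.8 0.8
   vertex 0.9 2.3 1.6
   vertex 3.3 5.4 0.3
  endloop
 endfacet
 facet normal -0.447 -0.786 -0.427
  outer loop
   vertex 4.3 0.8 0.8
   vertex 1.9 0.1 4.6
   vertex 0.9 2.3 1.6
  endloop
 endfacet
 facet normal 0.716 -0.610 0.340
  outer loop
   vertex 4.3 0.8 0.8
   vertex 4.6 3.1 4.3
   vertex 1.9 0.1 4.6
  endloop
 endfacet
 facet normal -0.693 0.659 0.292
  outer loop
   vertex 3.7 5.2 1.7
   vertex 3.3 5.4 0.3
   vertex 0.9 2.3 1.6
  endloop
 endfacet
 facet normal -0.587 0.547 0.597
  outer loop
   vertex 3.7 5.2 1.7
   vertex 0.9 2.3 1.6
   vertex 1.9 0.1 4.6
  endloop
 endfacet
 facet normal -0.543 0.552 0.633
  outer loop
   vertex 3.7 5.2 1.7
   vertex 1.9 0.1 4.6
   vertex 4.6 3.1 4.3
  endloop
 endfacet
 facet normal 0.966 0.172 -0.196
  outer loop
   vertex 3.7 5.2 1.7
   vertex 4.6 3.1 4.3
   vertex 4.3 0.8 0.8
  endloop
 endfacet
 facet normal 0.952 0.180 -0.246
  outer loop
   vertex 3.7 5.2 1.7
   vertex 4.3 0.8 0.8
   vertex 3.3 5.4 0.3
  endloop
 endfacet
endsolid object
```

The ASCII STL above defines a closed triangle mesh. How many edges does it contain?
12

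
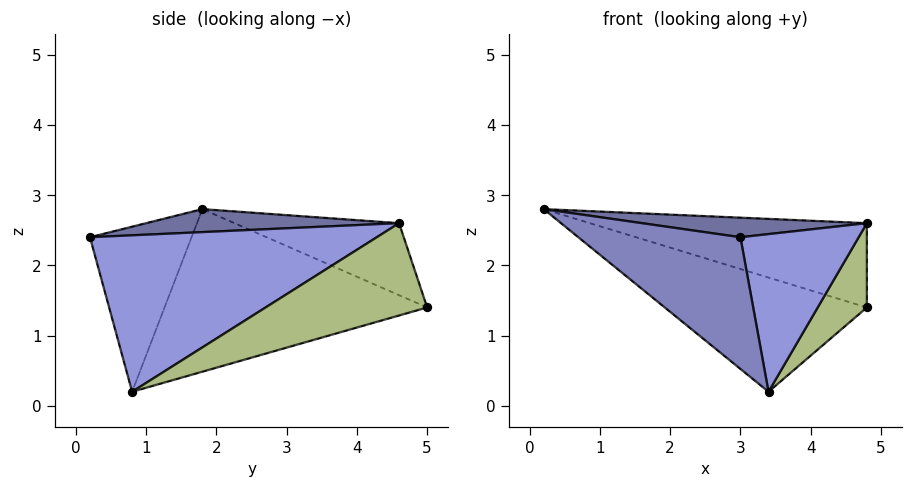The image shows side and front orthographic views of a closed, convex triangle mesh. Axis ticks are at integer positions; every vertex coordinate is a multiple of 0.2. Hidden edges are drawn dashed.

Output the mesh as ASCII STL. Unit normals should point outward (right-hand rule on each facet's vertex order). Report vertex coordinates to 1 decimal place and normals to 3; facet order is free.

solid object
 facet normal 0.094 -0.084 0.992
  outer loop
   vertex 3.0 0.2 2.4
   vertex 4.8 4.6 2.6
   vertex 0.2 1.8 2.8
  endloop
 endfacet
 facet normal -0.505 -0.805 -0.311
  outer loop
   vertex 3.4 0.8 0.2
   vertex 3.0 0.2 2.4
   vertex 0.2 1.8 2.8
  endloop
 endfacet
 facet normal 0.923 -0.380 0.064
  outer loop
   vertex 3.4 0.8 0.2
   vertex 4.8 4.6 2.6
   vertex 3.0 0.2 2.4
  endloop
 endfacet
 facet normal -0.491 0.826 0.275
  outer loop
   vertex 4.8 5.0 1.4
   vertex 0.2 1.8 2.8
   vertex 4.8 4.6 2.6
  endloop
 endfacet
 facet normal -0.505 0.389 -0.771
  outer loop
   vertex 4.8 5.0 1.4
   vertex 3.4 0.8 0.2
   vertex 0.2 1.8 2.8
  endloop
 endfacet
 facet normal 0.952 -0.290 -0.097
  outer loop
   vertex 4.8 5.0 1.4
   vertex 4.8 4.6 2.6
   vertex 3.4 0.8 0.2
  endloop
 endfacet
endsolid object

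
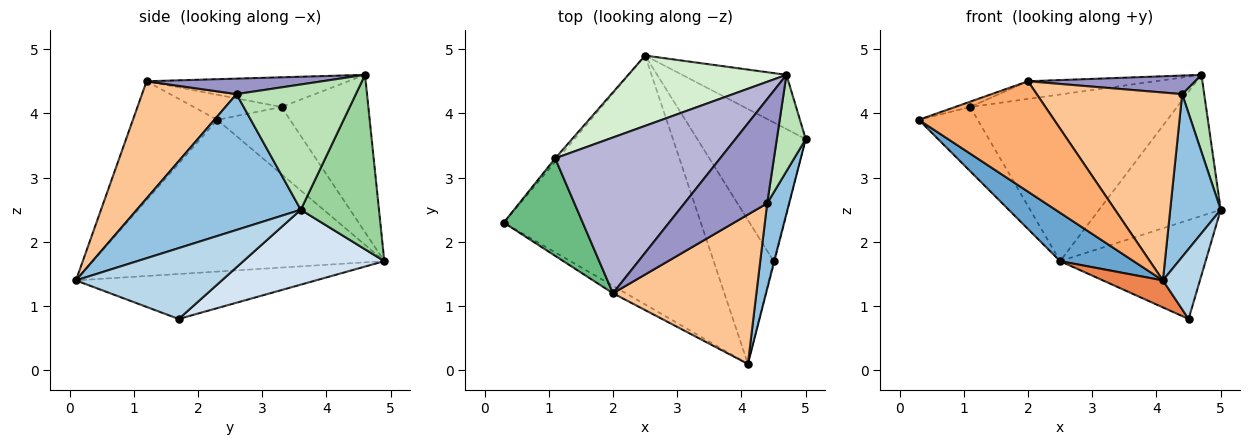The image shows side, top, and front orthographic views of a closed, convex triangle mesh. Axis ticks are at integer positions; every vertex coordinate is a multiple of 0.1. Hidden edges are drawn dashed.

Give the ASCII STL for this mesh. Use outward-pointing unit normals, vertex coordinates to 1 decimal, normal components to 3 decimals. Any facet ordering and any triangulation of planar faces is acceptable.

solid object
 facet normal -0.603 -0.152 -0.783
  outer loop
   vertex 2.5 4.9 1.7
   vertex 4.1 0.1 1.4
   vertex 0.3 2.3 3.9
  endloop
 endfacet
 facet normal 0.944 -0.291 0.153
  outer loop
   vertex 4.4 2.6 4.3
   vertex 4.1 0.1 1.4
   vertex 5.0 3.6 2.5
  endloop
 endfacet
 facet normal 0.969 -0.246 -0.010
  outer loop
   vertex 4.5 1.7 0.8
   vertex 5.0 3.6 2.5
   vertex 4.1 0.1 1.4
  endloop
 endfacet
 facet normal 0.490 0.506 -0.710
  outer loop
   vertex 4.5 1.7 0.8
   vertex 2.5 4.9 1.7
   vertex 5.0 3.6 2.5
  endloop
 endfacet
 facet normal -0.593 -0.148 -0.791
  outer loop
   vertex 4.5 1.7 0.8
   vertex 4.1 0.1 1.4
   vertex 2.5 4.9 1.7
  endloop
 endfacet
 facet normal -0.528 -0.847 -0.057
  outer loop
   vertex 2.0 1.2 4.5
   vertex 0.3 2.3 3.9
   vertex 4.1 0.1 1.4
  endloop
 endfacet
 facet normal 0.453 -0.698 0.555
  outer loop
   vertex 2.0 1.2 4.5
   vertex 4.1 0.1 1.4
   vertex 4.4 2.6 4.3
  endloop
 endfacet
 facet normal -0.777 0.628 -0.034
  outer loop
   vertex 1.1 3.3 4.1
   vertex 2.5 4.9 1.7
   vertex 0.3 2.3 3.9
  endloop
 endfacet
 facet normal -0.302 0.052 0.952
  outer loop
   vertex 1.1 3.3 4.1
   vertex 0.3 2.3 3.9
   vertex 2.0 1.2 4.5
  endloop
 endfacet
 facet normal 0.515 0.800 -0.308
  outer loop
   vertex 4.7 4.6 4.6
   vertex 5.0 3.6 2.5
   vertex 2.5 4.9 1.7
  endloop
 endfacet
 facet normal 0.959 -0.177 0.221
  outer loop
   vertex 4.7 4.6 4.6
   vertex 4.4 2.6 4.3
   vertex 5.0 3.6 2.5
  endloop
 endfacet
 facet normal -0.361 0.859 0.363
  outer loop
   vertex 4.7 4.6 4.6
   vertex 2.5 4.9 1.7
   vertex 1.1 3.3 4.1
  endloop
 endfacet
 facet normal 0.181 -0.172 0.968
  outer loop
   vertex 4.7 4.6 4.6
   vertex 2.0 1.2 4.5
   vertex 4.4 2.6 4.3
  endloop
 endfacet
 facet normal -0.176 0.111 0.978
  outer loop
   vertex 4.7 4.6 4.6
   vertex 1.1 3.3 4.1
   vertex 2.0 1.2 4.5
  endloop
 endfacet
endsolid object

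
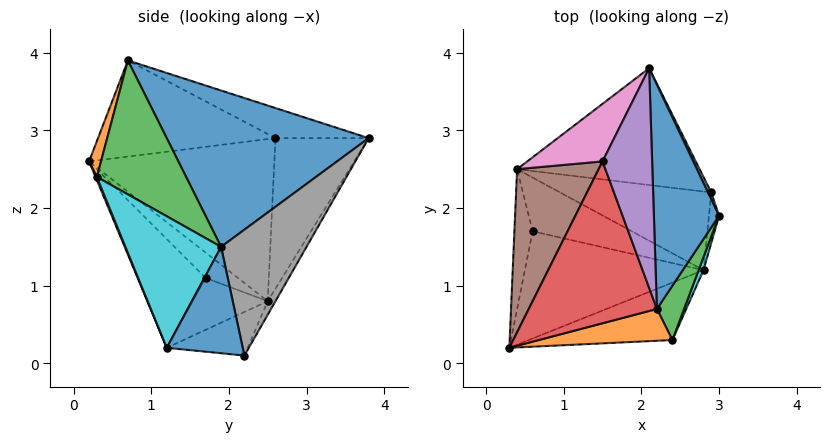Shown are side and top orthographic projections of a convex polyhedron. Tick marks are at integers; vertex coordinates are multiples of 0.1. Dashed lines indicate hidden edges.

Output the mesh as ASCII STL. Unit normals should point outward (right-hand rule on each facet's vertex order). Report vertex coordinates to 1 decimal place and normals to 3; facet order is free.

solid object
 facet normal 0.912 0.152 0.380
  outer loop
   vertex 2.2 0.7 3.9
   vertex 3.0 1.9 1.5
   vertex 2.1 3.8 2.9
  endloop
 endfacet
 facet normal 0.071 -0.961 0.266
  outer loop
   vertex 2.4 0.3 2.4
   vertex 2.2 0.7 3.9
   vertex 0.3 0.2 2.6
  endloop
 endfacet
 facet normal 0.949 -0.248 0.193
  outer loop
   vertex 2.4 0.3 2.4
   vertex 3.0 1.9 1.5
   vertex 2.2 0.7 3.9
  endloop
 endfacet
 facet normal -0.588 0.196 0.784
  outer loop
   vertex 1.5 2.6 2.9
   vertex 0.3 0.2 2.6
   vertex 2.2 0.7 3.9
  endloop
 endfacet
 facet normal -0.502 0.251 0.828
  outer loop
   vertex 1.5 2.6 2.9
   vertex 2.2 0.7 3.9
   vertex 2.1 3.8 2.9
  endloop
 endfacet
 facet normal -0.832 0.364 0.419
  outer loop
   vertex 1.5 2.6 2.9
   vertex 0.4 2.5 0.8
   vertex 0.3 0.2 2.6
  endloop
 endfacet
 facet normal -0.816 0.408 0.408
  outer loop
   vertex 1.5 2.6 2.9
   vertex 2.1 3.8 2.9
   vertex 0.4 2.5 0.8
  endloop
 endfacet
 facet normal 0.910 0.414 0.024
  outer loop
   vertex 2.9 2.2 0.1
   vertex 2.1 3.8 2.9
   vertex 3.0 1.9 1.5
  endloop
 endfacet
 facet normal -0.038 0.863 -0.504
  outer loop
   vertex 2.9 2.2 0.1
   vertex 0.4 2.5 0.8
   vertex 2.1 3.8 2.9
  endloop
 endfacet
 facet normal 0.942 -0.334 0.035
  outer loop
   vertex 2.8 1.2 0.2
   vertex 3.0 1.9 1.5
   vertex 2.4 0.3 2.4
  endloop
 endfacet
 facet normal 0.990 -0.108 -0.094
  outer loop
   vertex 2.8 1.2 0.2
   vertex 2.9 2.2 0.1
   vertex 3.0 1.9 1.5
  endloop
 endfacet
 facet normal 0.008 -0.926 -0.377
  outer loop
   vertex 2.8 1.2 0.2
   vertex 2.4 0.3 2.4
   vertex 0.3 0.2 2.6
  endloop
 endfacet
 facet normal -0.277 -0.068 -0.959
  outer loop
   vertex 2.8 1.2 0.2
   vertex 0.4 2.5 0.8
   vertex 2.9 2.2 0.1
  endloop
 endfacet
 facet normal -0.748 -0.389 -0.538
  outer loop
   vertex 0.6 1.7 1.1
   vertex 0.3 0.2 2.6
   vertex 0.4 2.5 0.8
  endloop
 endfacet
 facet normal -0.416 -0.600 -0.683
  outer loop
   vertex 0.6 1.7 1.1
   vertex 2.8 1.2 0.2
   vertex 0.3 0.2 2.6
  endloop
 endfacet
 facet normal -0.424 -0.409 -0.808
  outer loop
   vertex 0.6 1.7 1.1
   vertex 0.4 2.5 0.8
   vertex 2.8 1.2 0.2
  endloop
 endfacet
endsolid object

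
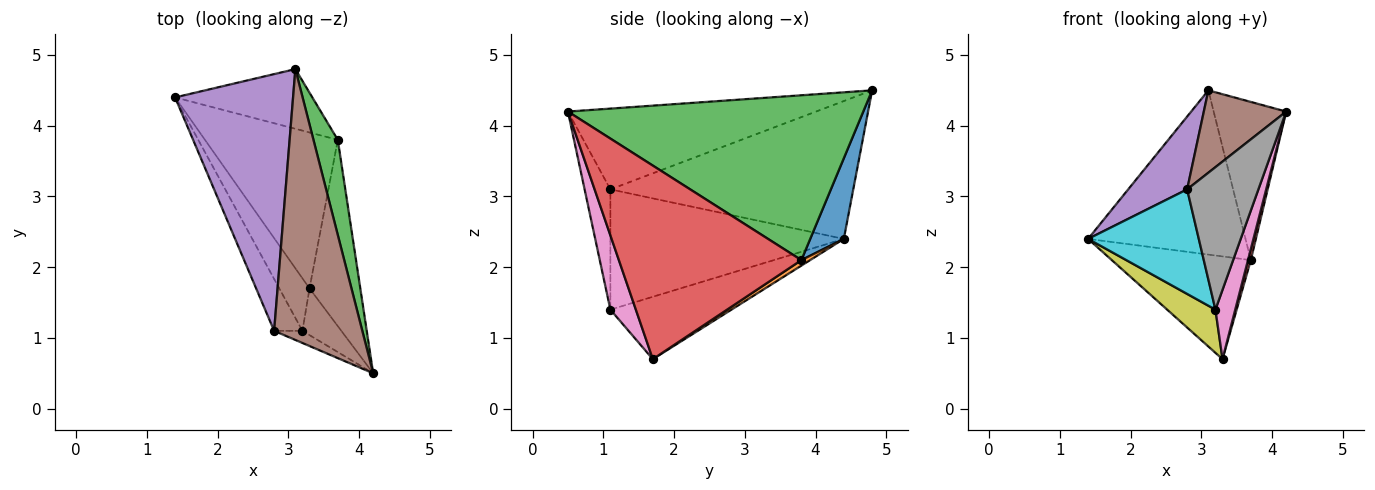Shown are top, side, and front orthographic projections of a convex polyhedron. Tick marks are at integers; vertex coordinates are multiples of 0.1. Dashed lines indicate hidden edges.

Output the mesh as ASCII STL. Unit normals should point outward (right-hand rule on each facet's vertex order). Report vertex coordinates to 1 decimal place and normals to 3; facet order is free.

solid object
 facet normal 0.197 0.922 -0.335
  outer loop
   vertex 3.7 3.8 2.1
   vertex 1.4 4.4 2.4
   vertex 3.1 4.8 4.5
  endloop
 endfacet
 facet normal 0.035 0.550 -0.835
  outer loop
   vertex 3.7 3.8 2.1
   vertex 3.3 1.7 0.7
   vertex 1.4 4.4 2.4
  endloop
 endfacet
 facet normal 0.961 0.236 0.142
  outer loop
   vertex 3.7 3.8 2.1
   vertex 3.1 4.8 4.5
   vertex 4.2 0.5 4.2
  endloop
 endfacet
 facet normal 0.967 -0.015 -0.254
  outer loop
   vertex 3.7 3.8 2.1
   vertex 4.2 0.5 4.2
   vertex 3.3 1.7 0.7
  endloop
 endfacet
 facet normal -0.747 -0.181 0.639
  outer loop
   vertex 2.8 1.1 3.1
   vertex 3.1 4.8 4.5
   vertex 1.4 4.4 2.4
  endloop
 endfacet
 facet normal -0.659 -0.219 0.720
  outer loop
   vertex 2.8 1.1 3.1
   vertex 4.2 0.5 4.2
   vertex 3.1 4.8 4.5
  endloop
 endfacet
 facet normal 0.729 -0.567 -0.382
  outer loop
   vertex 3.2 1.1 1.4
   vertex 3.3 1.7 0.7
   vertex 4.2 0.5 4.2
  endloop
 endfacet
 facet normal -0.339 -0.937 -0.080
  outer loop
   vertex 3.2 1.1 1.4
   vertex 4.2 0.5 4.2
   vertex 2.8 1.1 3.1
  endloop
 endfacet
 facet normal -0.847 -0.338 -0.410
  outer loop
   vertex 3.2 1.1 1.4
   vertex 1.4 4.4 2.4
   vertex 3.3 1.7 0.7
  endloop
 endfacet
 facet normal -0.884 -0.419 -0.208
  outer loop
   vertex 3.2 1.1 1.4
   vertex 2.8 1.1 3.1
   vertex 1.4 4.4 2.4
  endloop
 endfacet
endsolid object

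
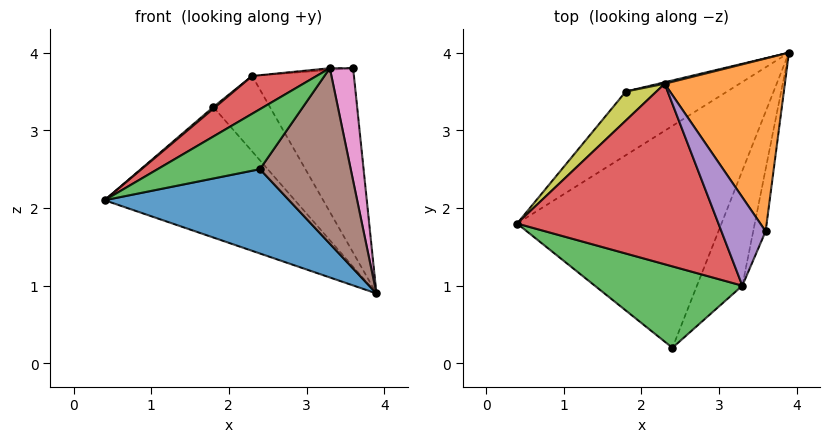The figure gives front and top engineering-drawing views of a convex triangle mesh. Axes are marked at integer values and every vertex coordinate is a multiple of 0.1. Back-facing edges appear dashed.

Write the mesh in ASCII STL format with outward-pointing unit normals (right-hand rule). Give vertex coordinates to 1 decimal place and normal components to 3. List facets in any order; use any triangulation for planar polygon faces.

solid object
 facet normal -0.097 -0.354 -0.930
  outer loop
   vertex 2.4 0.2 2.5
   vertex 0.4 1.8 2.1
   vertex 3.9 4.0 0.9
  endloop
 endfacet
 facet normal 0.712 0.512 0.480
  outer loop
   vertex 2.3 3.6 3.7
   vertex 3.6 1.7 3.8
   vertex 3.9 4.0 0.9
  endloop
 endfacet
 facet normal -0.536 -0.501 0.679
  outer loop
   vertex 3.3 1.0 3.8
   vertex 0.4 1.8 2.1
   vertex 2.4 0.2 2.5
  endloop
 endfacet
 facet normal -0.533 -0.173 0.828
  outer loop
   vertex 3.3 1.0 3.8
   vertex 2.3 3.6 3.7
   vertex 0.4 1.8 2.1
  endloop
 endfacet
 facet normal -0.047 0.020 0.999
  outer loop
   vertex 3.3 1.0 3.8
   vertex 3.6 1.7 3.8
   vertex 2.3 3.6 3.7
  endloop
 endfacet
 facet normal 0.838 -0.457 -0.299
  outer loop
   vertex 3.3 1.0 3.8
   vertex 2.4 0.2 2.5
   vertex 3.9 4.0 0.9
  endloop
 endfacet
 facet normal 0.898 -0.385 -0.212
  outer loop
   vertex 3.3 1.0 3.8
   vertex 3.9 4.0 0.9
   vertex 3.6 1.7 3.8
  endloop
 endfacet
 facet normal -0.582 0.731 -0.357
  outer loop
   vertex 1.8 3.5 3.3
   vertex 3.9 4.0 0.9
   vertex 0.4 1.8 2.1
  endloop
 endfacet
 facet normal -0.619 -0.044 0.784
  outer loop
   vertex 1.8 3.5 3.3
   vertex 0.4 1.8 2.1
   vertex 2.3 3.6 3.7
  endloop
 endfacet
 facet normal -0.211 0.977 0.019
  outer loop
   vertex 1.8 3.5 3.3
   vertex 2.3 3.6 3.7
   vertex 3.9 4.0 0.9
  endloop
 endfacet
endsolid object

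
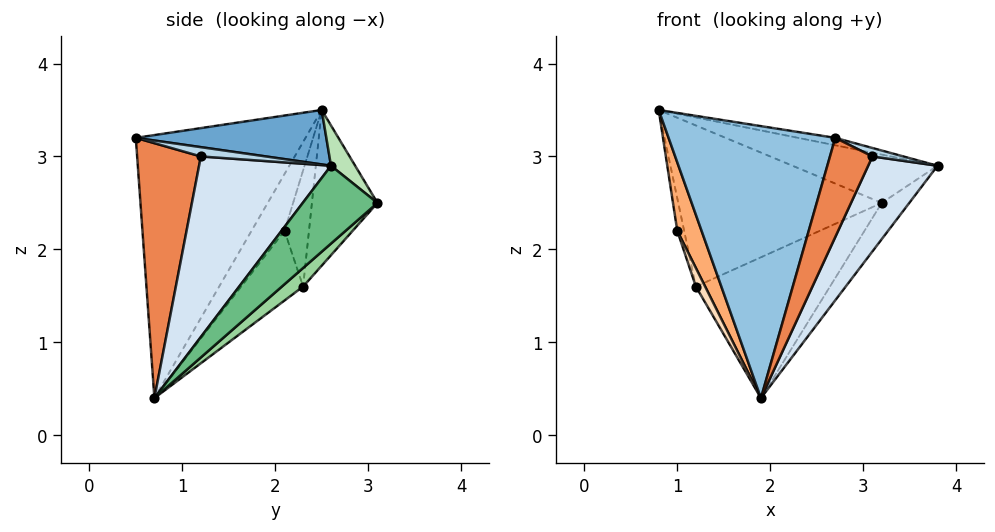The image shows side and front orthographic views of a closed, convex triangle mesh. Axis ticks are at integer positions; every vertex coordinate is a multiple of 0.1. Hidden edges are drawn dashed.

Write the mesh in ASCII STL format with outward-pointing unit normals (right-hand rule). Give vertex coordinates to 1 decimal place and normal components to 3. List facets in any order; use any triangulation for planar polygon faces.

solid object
 facet normal 0.195 0.038 0.980
  outer loop
   vertex 2.7 0.5 3.2
   vertex 3.8 2.6 2.9
   vertex 0.8 2.5 3.5
  endloop
 endfacet
 facet normal -0.705 -0.693 0.152
  outer loop
   vertex 1.9 0.7 0.4
   vertex 2.7 0.5 3.2
   vertex 0.8 2.5 3.5
  endloop
 endfacet
 facet normal 0.865 -0.412 0.288
  outer loop
   vertex 3.1 1.2 3.0
   vertex 3.8 2.6 2.9
   vertex 2.7 0.5 3.2
  endloop
 endfacet
 facet normal 0.843 -0.443 -0.304
  outer loop
   vertex 3.1 1.2 3.0
   vertex 1.9 0.7 0.4
   vertex 3.8 2.6 2.9
  endloop
 endfacet
 facet normal 0.802 -0.535 -0.267
  outer loop
   vertex 3.1 1.2 3.0
   vertex 2.7 0.5 3.2
   vertex 1.9 0.7 0.4
  endloop
 endfacet
 facet normal -0.804 -0.592 0.058
  outer loop
   vertex 1.0 2.1 2.2
   vertex 1.9 0.7 0.4
   vertex 0.8 2.5 3.5
  endloop
 endfacet
 facet normal -0.938 0.263 -0.225
  outer loop
   vertex 1.0 2.1 2.2
   vertex 0.8 2.5 3.5
   vertex 1.2 2.3 1.6
  endloop
 endfacet
 facet normal -0.925 -0.139 -0.354
  outer loop
   vertex 1.0 2.1 2.2
   vertex 1.2 2.3 1.6
   vertex 1.9 0.7 0.4
  endloop
 endfacet
 facet normal 0.672 0.247 -0.698
  outer loop
   vertex 3.2 3.1 2.5
   vertex 3.8 2.6 2.9
   vertex 1.9 0.7 0.4
  endloop
 endfacet
 facet normal 0.099 0.624 -0.775
  outer loop
   vertex 3.2 3.1 2.5
   vertex 1.9 0.7 0.4
   vertex 1.2 2.3 1.6
  endloop
 endfacet
 facet normal 0.117 0.702 0.702
  outer loop
   vertex 3.2 3.1 2.5
   vertex 0.8 2.5 3.5
   vertex 3.8 2.6 2.9
  endloop
 endfacet
 facet normal -0.303 0.939 -0.163
  outer loop
   vertex 3.2 3.1 2.5
   vertex 1.2 2.3 1.6
   vertex 0.8 2.5 3.5
  endloop
 endfacet
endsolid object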